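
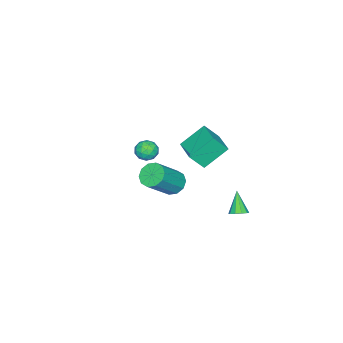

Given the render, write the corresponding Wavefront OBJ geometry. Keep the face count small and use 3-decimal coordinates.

v 0.153 3.875 -4.149
v 0.443 4.203 -3.816
v -0.553 3.345 -3.011
v 0.163 4.371 -3.911
v -0.12 4.349 -4.097
v -0.3 4.147 -4.303
v -0.306 3.84 -4.45
v -0.137 3.547 -4.482
v 0.143 3.379 -4.386
v 0.426 3.401 -4.2
v 0.606 3.603 -3.994
v 0.612 3.91 -3.848
v 0.073 -1.347 -1.65
v 0.73 -1.284 -1.405
v -0.11 -2.216 -0.935
v 0.547 -2.153 -0.69
v 0.071 -1.653 -0.552
v 0.184 -1.116 -0.993
v 0.436 -2.384 -1.347
v 0.549 -1.847 -1.788
v 0.955 -1.925 -1.218
v 0.729 -1.474 -0.726
v -0.109 -2.026 -1.614
v -0.335 -1.575 -1.122
v 0.418 -1.239 -1.59
v 0.202 -2.261 -0.75
v -0.078 -1.967 -0.669
v 0.309 -1.93 -0.525
v 0.096 -1.14 -1.348
v 0.483 -1.104 -1.204
v 0.095 -1.321 -0.703
v 0.137 -2.396 -1.136
v 0.524 -2.36 -0.992
v 0.311 -1.57 -1.815
v 0.698 -1.533 -1.671
v 0.525 -2.179 -1.637
v 0.936 -1.579 -1.336
v 0.829 -2.09 -0.916
v 0.763 -2.225 -1.302
v 0.83 -1.91 -1.561
v 0.803 -1.314 -1.047
v 0.696 -1.825 -0.627
v 0.416 -1.531 -0.546
v 0.482 -1.215 -0.805
v 0.935 -1.69 -0.937
v -0.076 -1.675 -1.713
v -0.183 -2.186 -1.293
v 0.138 -2.285 -1.535
v 0.204 -1.969 -1.794
v -0.209 -1.41 -1.424
v -0.316 -1.921 -1.004
v -0.21 -1.59 -0.779
v -0.143 -1.275 -1.038
v -0.315 -1.81 -1.403
v 2.736 1.378 -0.857
v 3.301 1.467 -1.387
v 4.729 1.051 0.067
v 4.164 0.962 0.597
v 3.219 1.896 -1.183
v 4.647 1.48 0.27
v 2.952 2.127 -0.855
v 4.38 1.712 0.599
v 2.603 2.072 -0.528
v 4.031 1.657 0.926
v 2.304 1.752 -0.326
v 3.732 1.336 1.128
v 2.171 1.289 -0.327
v 3.599 0.873 1.127
v 2.253 0.86 -0.53
v 3.681 0.444 0.923
v 2.52 0.628 -0.859
v 3.948 0.213 0.595
v 2.869 0.683 -1.186
v 4.297 0.268 0.268
v 3.168 1.004 -1.388
v 4.596 0.588 0.066
v 1.879 3.578 3.13
v 2.368 2.982 4.05
v 2.935 4.725 3.312
v 3.424 4.129 4.232
v 2.916 2.791 2.068
v 3.405 2.195 2.988
v 3.972 3.938 2.25
v 4.461 3.342 3.17
f 2 1 4
f 2 4 3
f 4 1 5
f 4 5 3
f 5 1 6
f 5 6 3
f 6 1 7
f 6 7 3
f 7 1 8
f 7 8 3
f 8 1 9
f 8 9 3
f 9 1 10
f 9 10 3
f 10 1 11
f 10 11 3
f 11 1 12
f 11 12 3
f 12 1 2
f 12 2 3
f 13 50 29
f 50 24 53
f 29 53 18
f 50 53 29
f 13 29 25
f 29 18 30
f 25 30 14
f 29 30 25
f 13 25 34
f 25 14 35
f 34 35 20
f 25 35 34
f 13 34 46
f 34 20 49
f 46 49 23
f 34 49 46
f 13 46 50
f 46 23 54
f 50 54 24
f 46 54 50
f 14 30 41
f 30 18 44
f 41 44 22
f 30 44 41
f 18 53 31
f 53 24 52
f 31 52 17
f 53 52 31
f 24 54 51
f 54 23 47
f 51 47 15
f 54 47 51
f 23 49 48
f 49 20 36
f 48 36 19
f 49 36 48
f 20 35 40
f 35 14 37
f 40 37 21
f 35 37 40
f 16 42 28
f 42 22 43
f 28 43 17
f 42 43 28
f 16 28 26
f 28 17 27
f 26 27 15
f 28 27 26
f 16 26 33
f 26 15 32
f 33 32 19
f 26 32 33
f 16 33 38
f 33 19 39
f 38 39 21
f 33 39 38
f 16 38 42
f 38 21 45
f 42 45 22
f 38 45 42
f 17 43 31
f 43 22 44
f 31 44 18
f 43 44 31
f 15 27 51
f 27 17 52
f 51 52 24
f 27 52 51
f 19 32 48
f 32 15 47
f 48 47 23
f 32 47 48
f 21 39 40
f 39 19 36
f 40 36 20
f 39 36 40
f 22 45 41
f 45 21 37
f 41 37 14
f 45 37 41
f 56 55 59
f 56 59 57
f 57 59 60
f 57 60 58
f 59 55 61
f 59 61 60
f 60 61 62
f 60 62 58
f 61 55 63
f 61 63 62
f 62 63 64
f 62 64 58
f 63 55 65
f 63 65 64
f 64 65 66
f 64 66 58
f 65 55 67
f 65 67 66
f 66 67 68
f 66 68 58
f 67 55 69
f 67 69 68
f 68 69 70
f 68 70 58
f 69 55 71
f 69 71 70
f 70 71 72
f 70 72 58
f 71 55 73
f 71 73 72
f 72 73 74
f 72 74 58
f 73 55 75
f 73 75 74
f 74 75 76
f 74 76 58
f 75 55 56
f 75 56 76
f 76 56 57
f 76 57 58
f 78 80 77
f 81 78 77
f 77 80 79
f 79 81 77
f 78 84 80
f 82 78 81
f 82 84 78
f 80 84 79
f 83 81 79
f 79 84 83
f 83 82 81
f 84 82 83



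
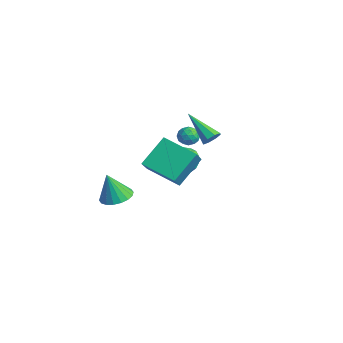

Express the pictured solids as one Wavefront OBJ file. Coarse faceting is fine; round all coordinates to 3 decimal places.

v -2.936 2.259 1.424
v -2.59 2.095 0.858
v -3.49 1.305 1.362
v -3.144 1.141 0.796
v -2.823 1.16 1.399
v -2.48 1.75 1.437
v -3.6 1.65 0.783
v -3.257 2.24 0.821
v -3 1.719 0.461
v -2.521 1.416 0.842
v -3.559 1.984 1.378
v -3.08 1.681 1.759
v -2.714 2.261 1.146
v -3.366 1.139 1.074
v -3.177 1.15 1.428
v -2.974 1.054 1.095
v -2.65 2.058 1.487
v -2.447 1.962 1.154
v -2.584 1.412 1.472
v -3.633 1.438 1.066
v -3.43 1.342 0.733
v -3.106 2.346 1.125
v -2.903 2.25 0.792
v -3.496 1.988 0.748
v -2.752 1.944 0.58
v -3.078 1.382 0.544
v -3.346 1.682 0.537
v -3.144 2.029 0.559
v -2.47 1.765 0.804
v -2.796 1.204 0.768
v -2.607 1.215 1.122
v -2.406 1.562 1.145
v -2.711 1.544 0.571
v -3.284 2.196 1.452
v -3.61 1.635 1.416
v -3.674 1.838 1.075
v -3.473 2.185 1.098
v -3.002 2.018 1.676
v -3.328 1.456 1.64
v -2.936 1.371 1.661
v -2.734 1.718 1.683
v -3.369 1.856 1.649
v -2.92 -2.734 -2.568
v -2.226 -2.073 -2.319
v -3.08 -3.226 -0.812
v -2.599 -1.84 -2.288
v -3.036 -1.785 -2.313
v -3.449 -1.917 -2.388
v -3.758 -2.212 -2.498
v -3.9 -2.61 -2.623
v -3.848 -3.032 -2.736
v -3.613 -3.396 -2.816
v -3.24 -3.628 -2.847
v -2.803 -3.684 -2.823
v -2.39 -3.551 -2.748
v -2.081 -3.257 -2.637
v -1.939 -2.859 -2.513
v -1.991 -2.436 -2.399
v -2.633 1.483 -0.603
v -2.336 1.155 -1.34
v -1.95 -0.351 -0.514
v -2.247 -0.023 0.223
v -1.983 1.349 -1.15
v -1.597 -0.156 -0.325
v -1.805 1.58 -0.814
v -1.419 0.074 0.012
v -1.848 1.784 -0.421
v -1.462 0.279 0.405
v -2.102 1.908 -0.077
v -1.716 0.402 0.749
v -2.498 1.918 0.127
v -2.112 0.412 0.952
v -2.93 1.811 0.134
v -2.544 0.305 0.96
v -3.283 1.616 -0.055
v -2.897 0.111 0.77
v -3.461 1.386 -0.392
v -3.075 -0.12 0.434
v -3.418 1.181 -0.785
v -3.032 -0.324 0.041
v -3.164 1.058 -1.129
v -2.778 -0.448 -0.303
v -2.768 1.048 -1.332
v -2.382 -0.458 -0.507
v -0.633 1.956 2.058
v -0.255 1.521 2.314
v -2.267 1.304 3.362
v -0.237 1.942 2.547
v -0.45 2.371 2.495
v -0.77 2.557 2.186
v -1.01 2.39 1.802
v -1.029 1.969 1.568
v -0.816 1.54 1.621
v -0.495 1.354 1.93
v 2.352 -3.215 2.608
v 1.94 -1.784 3.986
v 3.9 -2.09 1.902
v 3.488 -0.658 3.281
v 3.472 -4.022 3.779
v 3.06 -2.59 5.158
v 5.02 -2.896 3.074
v 4.608 -1.465 4.452
f 1 38 17
f 38 12 41
f 17 41 6
f 38 41 17
f 1 17 13
f 17 6 18
f 13 18 2
f 17 18 13
f 1 13 22
f 13 2 23
f 22 23 8
f 13 23 22
f 1 22 34
f 22 8 37
f 34 37 11
f 22 37 34
f 1 34 38
f 34 11 42
f 38 42 12
f 34 42 38
f 2 18 29
f 18 6 32
f 29 32 10
f 18 32 29
f 6 41 19
f 41 12 40
f 19 40 5
f 41 40 19
f 12 42 39
f 42 11 35
f 39 35 3
f 42 35 39
f 11 37 36
f 37 8 24
f 36 24 7
f 37 24 36
f 8 23 28
f 23 2 25
f 28 25 9
f 23 25 28
f 4 30 16
f 30 10 31
f 16 31 5
f 30 31 16
f 4 16 14
f 16 5 15
f 14 15 3
f 16 15 14
f 4 14 21
f 14 3 20
f 21 20 7
f 14 20 21
f 4 21 26
f 21 7 27
f 26 27 9
f 21 27 26
f 4 26 30
f 26 9 33
f 30 33 10
f 26 33 30
f 5 31 19
f 31 10 32
f 19 32 6
f 31 32 19
f 3 15 39
f 15 5 40
f 39 40 12
f 15 40 39
f 7 20 36
f 20 3 35
f 36 35 11
f 20 35 36
f 9 27 28
f 27 7 24
f 28 24 8
f 27 24 28
f 10 33 29
f 33 9 25
f 29 25 2
f 33 25 29
f 44 43 46
f 44 46 45
f 46 43 47
f 46 47 45
f 47 43 48
f 47 48 45
f 48 43 49
f 48 49 45
f 49 43 50
f 49 50 45
f 50 43 51
f 50 51 45
f 51 43 52
f 51 52 45
f 52 43 53
f 52 53 45
f 53 43 54
f 53 54 45
f 54 43 55
f 54 55 45
f 55 43 56
f 55 56 45
f 56 43 57
f 56 57 45
f 57 43 58
f 57 58 45
f 58 43 44
f 58 44 45
f 60 59 63
f 60 63 61
f 61 63 64
f 61 64 62
f 63 59 65
f 63 65 64
f 64 65 66
f 64 66 62
f 65 59 67
f 65 67 66
f 66 67 68
f 66 68 62
f 67 59 69
f 67 69 68
f 68 69 70
f 68 70 62
f 69 59 71
f 69 71 70
f 70 71 72
f 70 72 62
f 71 59 73
f 71 73 72
f 72 73 74
f 72 74 62
f 73 59 75
f 73 75 74
f 74 75 76
f 74 76 62
f 75 59 77
f 75 77 76
f 76 77 78
f 76 78 62
f 77 59 79
f 77 79 78
f 78 79 80
f 78 80 62
f 79 59 81
f 79 81 80
f 80 81 82
f 80 82 62
f 81 59 83
f 81 83 82
f 82 83 84
f 82 84 62
f 83 59 60
f 83 60 84
f 84 60 61
f 84 61 62
f 86 85 88
f 86 88 87
f 88 85 89
f 88 89 87
f 89 85 90
f 89 90 87
f 90 85 91
f 90 91 87
f 91 85 92
f 91 92 87
f 92 85 93
f 92 93 87
f 93 85 94
f 93 94 87
f 94 85 86
f 94 86 87
f 96 98 95
f 99 96 95
f 95 98 97
f 97 99 95
f 96 102 98
f 100 96 99
f 100 102 96
f 98 102 97
f 101 99 97
f 97 102 101
f 101 100 99
f 102 100 101



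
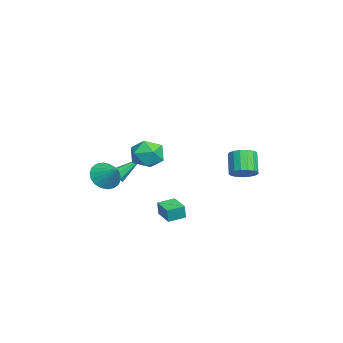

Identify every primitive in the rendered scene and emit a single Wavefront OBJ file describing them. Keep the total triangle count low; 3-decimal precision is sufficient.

v -1.475 -3.552 0.26
v -1.276 -3.86 0.696
v -1.925 -2.088 1.5
v -0.968 -3.61 0.513
v -0.957 -3.327 0.182
v -1.25 -3.175 -0.103
v -1.675 -3.244 -0.176
v -1.983 -3.493 0.007
v -1.993 -3.777 0.338
v -1.7 -3.929 0.624
v 1.814 -1.018 3.268
v 2.87 -0.836 3.232
v 2.11 -2.604 3.908
v 3.166 -2.422 3.872
v 2.554 -1.89 4.574
v 2.371 -0.91 4.178
v 2.609 -2.53 2.962
v 2.426 -1.55 2.566
v 3.361 -1.77 3.042
v 3.328 -1.375 4.039
v 1.652 -2.065 3.101
v 1.619 -1.67 4.098
v -1.453 3.658 0.469
v -0.84 3.878 1
v -1.835 3.843 2.162
v -2.447 3.622 1.631
v -0.994 4.23 0.879
v -1.989 4.194 2.041
v -1.253 4.45 0.664
v -2.247 4.415 1.826
v -1.558 4.489 0.404
v -2.552 4.453 1.567
v -1.838 4.337 0.16
v -2.833 4.302 1.322
v -2.031 4.03 -0.014
v -3.025 3.994 1.148
v -2.091 3.637 -0.077
v -3.085 3.602 1.085
v -2.004 3.249 -0.016
v -2.999 3.214 1.147
v -1.792 2.955 0.157
v -2.786 2.92 1.32
v -1.502 2.822 0.402
v -2.496 2.786 1.564
v -1.2 2.88 0.661
v -2.195 2.845 1.823
v -0.957 3.116 0.877
v -1.951 3.081 2.039
v -0.827 3.477 0.999
v -1.821 3.441 2.161
v 2.5 -3.991 1.922
v 2.807 -3.5 1.144
v 3.38 -3.249 2.738
v 2.476 -3.261 1.284
v 2.149 -3.167 1.551
v 1.892 -3.236 1.891
v 1.756 -3.455 2.237
v 1.767 -3.78 2.521
v 1.923 -4.146 2.686
v 2.194 -4.482 2.701
v 2.525 -4.721 2.561
v 2.852 -4.815 2.294
v 3.109 -4.746 1.954
v 3.245 -4.528 1.608
v 3.234 -4.203 1.324
v 3.078 -3.836 1.159
v 1.997 -1.125 -1.17
v 2.128 -1.189 -0.281
v 1.545 -0.176 -1.035
v 1.676 -0.239 -0.147
v 3.104 -0.581 -1.293
v 3.235 -0.644 -0.405
v 2.652 0.369 -1.159
v 2.783 0.305 -0.27
f 2 1 4
f 2 4 3
f 4 1 5
f 4 5 3
f 5 1 6
f 5 6 3
f 6 1 7
f 6 7 3
f 7 1 8
f 7 8 3
f 8 1 9
f 8 9 3
f 9 1 10
f 9 10 3
f 10 1 2
f 10 2 3
f 11 22 16
f 11 16 12
f 11 12 18
f 11 18 21
f 11 21 22
f 12 16 20
f 16 22 15
f 22 21 13
f 21 18 17
f 18 12 19
f 14 20 15
f 14 15 13
f 14 13 17
f 14 17 19
f 14 19 20
f 15 20 16
f 13 15 22
f 17 13 21
f 19 17 18
f 20 19 12
f 24 23 27
f 24 27 25
f 25 27 28
f 25 28 26
f 27 23 29
f 27 29 28
f 28 29 30
f 28 30 26
f 29 23 31
f 29 31 30
f 30 31 32
f 30 32 26
f 31 23 33
f 31 33 32
f 32 33 34
f 32 34 26
f 33 23 35
f 33 35 34
f 34 35 36
f 34 36 26
f 35 23 37
f 35 37 36
f 36 37 38
f 36 38 26
f 37 23 39
f 37 39 38
f 38 39 40
f 38 40 26
f 39 23 41
f 39 41 40
f 40 41 42
f 40 42 26
f 41 23 43
f 41 43 42
f 42 43 44
f 42 44 26
f 43 23 45
f 43 45 44
f 44 45 46
f 44 46 26
f 45 23 47
f 45 47 46
f 46 47 48
f 46 48 26
f 47 23 49
f 47 49 48
f 48 49 50
f 48 50 26
f 49 23 24
f 49 24 50
f 50 24 25
f 50 25 26
f 52 51 54
f 52 54 53
f 54 51 55
f 54 55 53
f 55 51 56
f 55 56 53
f 56 51 57
f 56 57 53
f 57 51 58
f 57 58 53
f 58 51 59
f 58 59 53
f 59 51 60
f 59 60 53
f 60 51 61
f 60 61 53
f 61 51 62
f 61 62 53
f 62 51 63
f 62 63 53
f 63 51 64
f 63 64 53
f 64 51 65
f 64 65 53
f 65 51 66
f 65 66 53
f 66 51 52
f 66 52 53
f 68 70 67
f 71 68 67
f 67 70 69
f 69 71 67
f 68 74 70
f 72 68 71
f 72 74 68
f 70 74 69
f 73 71 69
f 69 74 73
f 73 72 71
f 74 72 73



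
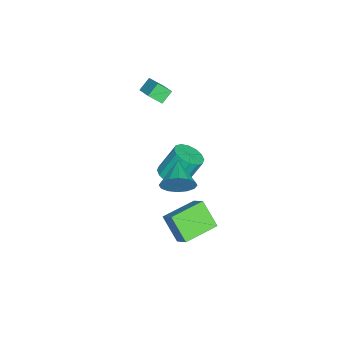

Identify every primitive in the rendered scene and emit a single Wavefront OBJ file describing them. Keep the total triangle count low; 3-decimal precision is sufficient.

v -4.439 0.089 3.53
v -4.248 -0.7 4.227
v -3.336 0.918 4.166
v -3.145 0.129 4.863
v -3.775 -0.309 2.897
v -3.584 -1.098 3.594
v -2.672 0.52 3.533
v -2.481 -0.269 4.23
v 3.178 3.025 2.103
v 3.613 2.624 2.983
v 1.562 2.575 2.697
v 3.51 3.15 3.102
v 3.319 3.642 2.954
v 3.09 3.969 2.577
v 2.884 4.043 2.074
v 2.757 3.844 1.578
v 2.744 3.426 1.223
v 2.846 2.9 1.104
v 3.038 2.408 1.253
v 3.267 2.081 1.629
v 3.473 2.007 2.133
v 3.599 2.206 2.628
v -0.092 3.07 -4.279
v 0.436 3.518 -4.538
v -0.248 3.77 -3.381
v 0.202 3.629 -4.665
v -0.078 3.654 -4.733
v -0.359 3.59 -4.732
v -0.6 3.447 -4.662
v -0.764 3.247 -4.534
v -0.825 3.019 -4.367
v -0.775 2.8 -4.187
v -0.621 2.621 -4.021
v -0.386 2.51 -3.894
v -0.107 2.485 -3.826
v 0.175 2.549 -3.826
v 0.416 2.692 -3.896
v 0.58 2.892 -4.024
v 0.641 3.12 -4.191
v 0.591 3.34 -4.372
v 3.026 2.929 -3.409
v 2.346 1.902 -2.016
v 1.362 4.321 -3.196
v 0.682 3.294 -1.802
v 3.718 3.626 -2.558
v 3.038 2.599 -1.164
v 2.054 5.018 -2.344
v 1.374 3.991 -0.951
v -0.224 1.758 -0.664
v 0.676 1.579 -0.321
v 0.185 2.463 1.428
v -0.716 2.642 1.084
v 0.708 2.034 -0.542
v 0.217 2.919 1.206
v 0.49 2.416 -0.796
v -0.001 3.3 0.952
v 0.081 2.621 -1.015
v -0.411 3.505 0.734
v -0.41 2.594 -1.14
v -0.902 3.479 0.609
v -0.851 2.344 -1.137
v -1.343 3.228 0.611
v -1.125 1.937 -1.008
v -1.616 2.821 0.741
v -1.157 1.481 -0.786
v -1.648 2.366 0.962
v -0.939 1.1 -0.532
v -1.43 1.984 1.216
v -0.529 0.895 -0.314
v -1.021 1.779 1.435
v -0.038 0.921 -0.189
v -0.53 1.806 1.56
v 0.403 1.172 -0.191
v -0.089 2.056 1.557
f 2 4 1
f 5 2 1
f 1 4 3
f 3 5 1
f 2 8 4
f 6 2 5
f 6 8 2
f 4 8 3
f 7 5 3
f 3 8 7
f 7 6 5
f 8 6 7
f 10 9 12
f 10 12 11
f 12 9 13
f 12 13 11
f 13 9 14
f 13 14 11
f 14 9 15
f 14 15 11
f 15 9 16
f 15 16 11
f 16 9 17
f 16 17 11
f 17 9 18
f 17 18 11
f 18 9 19
f 18 19 11
f 19 9 20
f 19 20 11
f 20 9 21
f 20 21 11
f 21 9 22
f 21 22 11
f 22 9 10
f 22 10 11
f 24 23 26
f 24 26 25
f 26 23 27
f 26 27 25
f 27 23 28
f 27 28 25
f 28 23 29
f 28 29 25
f 29 23 30
f 29 30 25
f 30 23 31
f 30 31 25
f 31 23 32
f 31 32 25
f 32 23 33
f 32 33 25
f 33 23 34
f 33 34 25
f 34 23 35
f 34 35 25
f 35 23 36
f 35 36 25
f 36 23 37
f 36 37 25
f 37 23 38
f 37 38 25
f 38 23 39
f 38 39 25
f 39 23 40
f 39 40 25
f 40 23 24
f 40 24 25
f 42 44 41
f 45 42 41
f 41 44 43
f 43 45 41
f 42 48 44
f 46 42 45
f 46 48 42
f 44 48 43
f 47 45 43
f 43 48 47
f 47 46 45
f 48 46 47
f 50 49 53
f 50 53 51
f 51 53 54
f 51 54 52
f 53 49 55
f 53 55 54
f 54 55 56
f 54 56 52
f 55 49 57
f 55 57 56
f 56 57 58
f 56 58 52
f 57 49 59
f 57 59 58
f 58 59 60
f 58 60 52
f 59 49 61
f 59 61 60
f 60 61 62
f 60 62 52
f 61 49 63
f 61 63 62
f 62 63 64
f 62 64 52
f 63 49 65
f 63 65 64
f 64 65 66
f 64 66 52
f 65 49 67
f 65 67 66
f 66 67 68
f 66 68 52
f 67 49 69
f 67 69 68
f 68 69 70
f 68 70 52
f 69 49 71
f 69 71 70
f 70 71 72
f 70 72 52
f 71 49 73
f 71 73 72
f 72 73 74
f 72 74 52
f 73 49 50
f 73 50 74
f 74 50 51
f 74 51 52



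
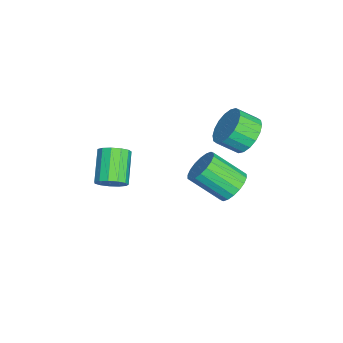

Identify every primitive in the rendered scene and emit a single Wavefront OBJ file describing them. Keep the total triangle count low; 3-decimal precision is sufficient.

v 1.034 -2.415 0.284
v 1.459 -2.043 0.892
v -0.108 -2.033 1.984
v -0.534 -2.405 1.376
v 1.279 -1.701 0.63
v -0.289 -1.691 1.721
v 1.02 -1.585 0.257
v -0.547 -1.576 1.349
v 0.766 -1.733 -0.106
v -0.801 -1.723 0.985
v 0.597 -2.098 -0.346
v -0.971 -2.088 0.745
v 0.567 -2.563 -0.386
v -1.001 -2.553 0.706
v 0.684 -2.981 -0.212
v -0.883 -2.971 0.879
v 0.913 -3.219 0.119
v -0.654 -3.209 1.21
v 1.18 -3.202 0.502
v -0.387 -3.193 1.593
v 1.401 -2.936 0.817
v -0.167 -2.926 1.908
v 1.505 -2.503 0.962
v -0.063 -2.494 2.053
v 3.389 3.485 2.767
v 4.098 3.789 3.287
v 3.84 2.259 4.533
v 3.131 1.955 4.013
v 3.772 3.981 3.455
v 3.514 2.451 4.701
v 3.37 4.074 3.486
v 3.112 2.544 4.732
v 2.972 4.051 3.376
v 2.714 2.521 4.622
v 2.656 3.916 3.144
v 2.398 2.386 4.39
v 2.486 3.695 2.838
v 2.228 2.165 4.084
v 2.494 3.433 2.518
v 2.237 1.903 3.764
v 2.68 3.181 2.247
v 2.422 1.651 3.493
v 3.006 2.989 2.079
v 2.748 1.459 3.325
v 3.408 2.896 2.048
v 3.15 1.366 3.294
v 3.806 2.919 2.158
v 3.548 1.389 3.404
v 4.122 3.054 2.39
v 3.864 1.524 3.636
v 4.292 3.275 2.696
v 4.034 1.745 3.942
v 4.283 3.537 3.016
v 4.026 2.007 4.262
v -0.259 4.004 3.238
v 0.827 4.142 3.345
v 0.885 3.114 4.088
v -0.201 2.976 3.982
v 0.648 4.402 3.718
v 0.705 3.374 4.462
v 0.288 4.583 3.997
v 0.345 3.555 4.74
v -0.18 4.65 4.125
v -0.122 3.622 4.869
v -0.663 4.589 4.078
v -0.606 3.561 4.821
v -1.066 4.412 3.864
v -1.009 3.384 4.608
v -1.31 4.154 3.526
v -1.252 3.126 4.27
v -1.345 3.866 3.132
v -1.287 2.838 3.875
v -1.165 3.606 2.758
v -1.108 2.578 3.502
v -0.805 3.425 2.48
v -0.748 2.397 3.223
v -0.338 3.358 2.351
v -0.28 2.33 3.095
v 0.146 3.419 2.399
v 0.203 2.391 3.142
v 0.549 3.596 2.612
v 0.606 2.568 3.356
v 0.792 3.854 2.95
v 0.85 2.826 3.694
f 2 1 5
f 2 5 3
f 3 5 6
f 3 6 4
f 5 1 7
f 5 7 6
f 6 7 8
f 6 8 4
f 7 1 9
f 7 9 8
f 8 9 10
f 8 10 4
f 9 1 11
f 9 11 10
f 10 11 12
f 10 12 4
f 11 1 13
f 11 13 12
f 12 13 14
f 12 14 4
f 13 1 15
f 13 15 14
f 14 15 16
f 14 16 4
f 15 1 17
f 15 17 16
f 16 17 18
f 16 18 4
f 17 1 19
f 17 19 18
f 18 19 20
f 18 20 4
f 19 1 21
f 19 21 20
f 20 21 22
f 20 22 4
f 21 1 23
f 21 23 22
f 22 23 24
f 22 24 4
f 23 1 2
f 23 2 24
f 24 2 3
f 24 3 4
f 26 25 29
f 26 29 27
f 27 29 30
f 27 30 28
f 29 25 31
f 29 31 30
f 30 31 32
f 30 32 28
f 31 25 33
f 31 33 32
f 32 33 34
f 32 34 28
f 33 25 35
f 33 35 34
f 34 35 36
f 34 36 28
f 35 25 37
f 35 37 36
f 36 37 38
f 36 38 28
f 37 25 39
f 37 39 38
f 38 39 40
f 38 40 28
f 39 25 41
f 39 41 40
f 40 41 42
f 40 42 28
f 41 25 43
f 41 43 42
f 42 43 44
f 42 44 28
f 43 25 45
f 43 45 44
f 44 45 46
f 44 46 28
f 45 25 47
f 45 47 46
f 46 47 48
f 46 48 28
f 47 25 49
f 47 49 48
f 48 49 50
f 48 50 28
f 49 25 51
f 49 51 50
f 50 51 52
f 50 52 28
f 51 25 53
f 51 53 52
f 52 53 54
f 52 54 28
f 53 25 26
f 53 26 54
f 54 26 27
f 54 27 28
f 56 55 59
f 56 59 57
f 57 59 60
f 57 60 58
f 59 55 61
f 59 61 60
f 60 61 62
f 60 62 58
f 61 55 63
f 61 63 62
f 62 63 64
f 62 64 58
f 63 55 65
f 63 65 64
f 64 65 66
f 64 66 58
f 65 55 67
f 65 67 66
f 66 67 68
f 66 68 58
f 67 55 69
f 67 69 68
f 68 69 70
f 68 70 58
f 69 55 71
f 69 71 70
f 70 71 72
f 70 72 58
f 71 55 73
f 71 73 72
f 72 73 74
f 72 74 58
f 73 55 75
f 73 75 74
f 74 75 76
f 74 76 58
f 75 55 77
f 75 77 76
f 76 77 78
f 76 78 58
f 77 55 79
f 77 79 78
f 78 79 80
f 78 80 58
f 79 55 81
f 79 81 80
f 80 81 82
f 80 82 58
f 81 55 83
f 81 83 82
f 82 83 84
f 82 84 58
f 83 55 56
f 83 56 84
f 84 56 57
f 84 57 58



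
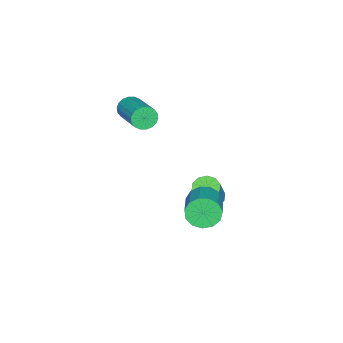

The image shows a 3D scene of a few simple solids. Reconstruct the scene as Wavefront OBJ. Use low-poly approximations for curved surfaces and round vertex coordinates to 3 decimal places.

v -3.494 -1.146 -3.199
v -2.944 -0.913 -3.523
v -2.215 -0.8 -2.205
v -2.766 -1.034 -1.881
v -3.183 -0.583 -3.419
v -2.454 -0.471 -2.101
v -3.541 -0.469 -3.231
v -2.812 -0.356 -1.913
v -3.881 -0.613 -3.031
v -3.152 -0.5 -1.713
v -4.073 -0.961 -2.895
v -3.345 -0.848 -1.577
v -4.045 -1.38 -2.875
v -3.316 -1.267 -1.557
v -3.806 -1.709 -2.979
v -3.077 -1.597 -1.661
v -3.448 -1.824 -3.167
v -2.719 -1.711 -1.849
v -3.108 -1.68 -3.367
v -2.379 -1.567 -2.049
v -2.915 -1.332 -3.503
v -2.187 -1.219 -2.185
v -2.296 -4.727 2.697
v -1.951 -4.753 2.159
v -0.678 -3.258 2.905
v -1.024 -3.233 3.443
v -2.147 -4.556 2.099
v -0.875 -3.061 2.845
v -2.373 -4.392 2.157
v -1.101 -2.898 2.903
v -2.584 -4.295 2.323
v -1.311 -2.801 3.068
v -2.738 -4.284 2.562
v -1.465 -2.789 3.308
v -2.804 -4.36 2.828
v -1.531 -2.866 3.574
v -2.77 -4.509 3.069
v -1.497 -3.015 3.814
v -2.642 -4.702 3.235
v -1.369 -3.207 3.981
v -2.445 -4.899 3.295
v -1.173 -3.404 4.041
v -2.219 -5.062 3.237
v -0.947 -3.568 3.983
v -2.009 -5.159 3.072
v -0.736 -3.665 3.817
v -1.855 -5.171 2.832
v -0.582 -3.676 3.578
v -1.789 -5.094 2.566
v -0.516 -3.6 3.312
v -1.823 -4.945 2.326
v -0.55 -3.451 3.071
v -0.827 -0.082 -0.969
v -0.371 -0.385 -1.606
v 1.182 0.399 -0.868
v 0.727 0.702 -0.231
v -0.522 0.042 -1.742
v 1.031 0.826 -1.004
v -0.77 0.431 -1.632
v 0.783 1.214 -0.894
v -1.036 0.656 -1.312
v 0.518 1.44 -0.574
v -1.235 0.647 -0.883
v 0.318 1.431 -0.145
v -1.305 0.407 -0.481
v 0.248 1.19 0.257
v -1.223 0.011 -0.234
v 0.33 0.795 0.504
v -1.015 -0.414 -0.221
v 0.538 0.37 0.518
v -0.747 -0.733 -0.445
v 0.806 0.05 0.294
v -0.505 -0.846 -0.835
v 1.049 -0.062 -0.097
v -0.364 -0.716 -1.268
v 1.189 0.067 -0.53
f 2 1 5
f 2 5 3
f 3 5 6
f 3 6 4
f 5 1 7
f 5 7 6
f 6 7 8
f 6 8 4
f 7 1 9
f 7 9 8
f 8 9 10
f 8 10 4
f 9 1 11
f 9 11 10
f 10 11 12
f 10 12 4
f 11 1 13
f 11 13 12
f 12 13 14
f 12 14 4
f 13 1 15
f 13 15 14
f 14 15 16
f 14 16 4
f 15 1 17
f 15 17 16
f 16 17 18
f 16 18 4
f 17 1 19
f 17 19 18
f 18 19 20
f 18 20 4
f 19 1 21
f 19 21 20
f 20 21 22
f 20 22 4
f 21 1 2
f 21 2 22
f 22 2 3
f 22 3 4
f 24 23 27
f 24 27 25
f 25 27 28
f 25 28 26
f 27 23 29
f 27 29 28
f 28 29 30
f 28 30 26
f 29 23 31
f 29 31 30
f 30 31 32
f 30 32 26
f 31 23 33
f 31 33 32
f 32 33 34
f 32 34 26
f 33 23 35
f 33 35 34
f 34 35 36
f 34 36 26
f 35 23 37
f 35 37 36
f 36 37 38
f 36 38 26
f 37 23 39
f 37 39 38
f 38 39 40
f 38 40 26
f 39 23 41
f 39 41 40
f 40 41 42
f 40 42 26
f 41 23 43
f 41 43 42
f 42 43 44
f 42 44 26
f 43 23 45
f 43 45 44
f 44 45 46
f 44 46 26
f 45 23 47
f 45 47 46
f 46 47 48
f 46 48 26
f 47 23 49
f 47 49 48
f 48 49 50
f 48 50 26
f 49 23 51
f 49 51 50
f 50 51 52
f 50 52 26
f 51 23 24
f 51 24 52
f 52 24 25
f 52 25 26
f 54 53 57
f 54 57 55
f 55 57 58
f 55 58 56
f 57 53 59
f 57 59 58
f 58 59 60
f 58 60 56
f 59 53 61
f 59 61 60
f 60 61 62
f 60 62 56
f 61 53 63
f 61 63 62
f 62 63 64
f 62 64 56
f 63 53 65
f 63 65 64
f 64 65 66
f 64 66 56
f 65 53 67
f 65 67 66
f 66 67 68
f 66 68 56
f 67 53 69
f 67 69 68
f 68 69 70
f 68 70 56
f 69 53 71
f 69 71 70
f 70 71 72
f 70 72 56
f 71 53 73
f 71 73 72
f 72 73 74
f 72 74 56
f 73 53 75
f 73 75 74
f 74 75 76
f 74 76 56
f 75 53 54
f 75 54 76
f 76 54 55
f 76 55 56



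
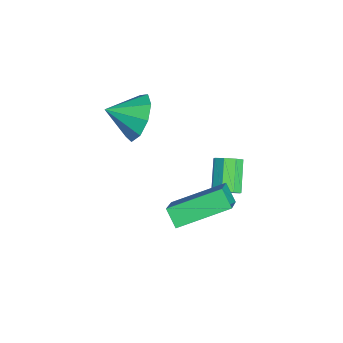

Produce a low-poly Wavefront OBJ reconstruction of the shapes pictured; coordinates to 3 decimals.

v 0.436 0.349 -1.873
v 0.751 0.167 -1.461
v -0.301 0.309 -0.595
v -0.616 0.491 -1.007
v 0.77 0.585 -1.506
v -0.282 0.727 -0.64
v 0.594 0.865 -1.766
v -0.458 1.007 -0.9
v 0.325 0.843 -2.089
v -0.727 0.984 -1.223
v 0.121 0.531 -2.285
v -0.931 0.673 -1.419
v 0.102 0.113 -2.24
v -0.95 0.255 -1.374
v 0.278 -0.167 -1.98
v -0.774 -0.025 -1.114
v 0.547 -0.144 -1.657
v -0.505 -0.003 -0.791
v -1.68 -2.664 0.547
v -0.905 -2.333 1.157
v -1.64 -3.836 1.133
v -1.532 -2.2 1.466
v -2.228 -2.285 1.346
v -2.668 -2.547 0.852
v -2.646 -2.864 0.215
v -2.172 -3.088 -0.266
v -1.468 -3.113 -0.366
v -0.863 -2.929 -0.039
v -0.641 -2.621 0.562
v 2.046 -1.347 -1.685
v 1.513 -1.646 -1.124
v 1.786 0.558 -0.917
v 1.252 0.258 -0.356
v 3.188 -1.578 -0.724
v 2.654 -1.878 -0.163
v 2.927 0.326 0.044
v 2.394 0.027 0.605
f 2 1 5
f 2 5 3
f 3 5 6
f 3 6 4
f 5 1 7
f 5 7 6
f 6 7 8
f 6 8 4
f 7 1 9
f 7 9 8
f 8 9 10
f 8 10 4
f 9 1 11
f 9 11 10
f 10 11 12
f 10 12 4
f 11 1 13
f 11 13 12
f 12 13 14
f 12 14 4
f 13 1 15
f 13 15 14
f 14 15 16
f 14 16 4
f 15 1 17
f 15 17 16
f 16 17 18
f 16 18 4
f 17 1 2
f 17 2 18
f 18 2 3
f 18 3 4
f 20 19 22
f 20 22 21
f 22 19 23
f 22 23 21
f 23 19 24
f 23 24 21
f 24 19 25
f 24 25 21
f 25 19 26
f 25 26 21
f 26 19 27
f 26 27 21
f 27 19 28
f 27 28 21
f 28 19 29
f 28 29 21
f 29 19 20
f 29 20 21
f 31 33 30
f 34 31 30
f 30 33 32
f 32 34 30
f 31 37 33
f 35 31 34
f 35 37 31
f 33 37 32
f 36 34 32
f 32 37 36
f 36 35 34
f 37 35 36



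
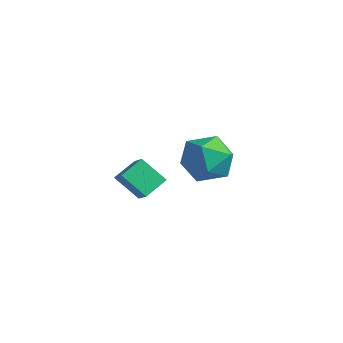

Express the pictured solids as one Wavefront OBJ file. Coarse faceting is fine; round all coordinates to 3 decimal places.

v -0.905 -3.479 2.51
v -0.947 -2.533 2.963
v -1.595 -3.261 1.991
v -1.636 -2.315 2.444
v -0.104 -3.025 1.636
v -0.145 -2.079 2.089
v -0.793 -2.807 1.117
v -0.835 -1.861 1.57
v -2.959 2.185 0.991
v -1.853 2.573 0.884
v -2.327 0.387 1.016
v -1.221 0.775 0.909
v -1.817 0.965 1.906
v -2.208 2.076 1.891
v -1.972 0.884 0.009
v -2.363 1.995 -0.006
v -1.243 1.769 0.277
v -1.147 1.819 1.45
v -3.033 1.141 0.45
v -2.937 1.191 1.623
f 2 4 1
f 5 2 1
f 1 4 3
f 3 5 1
f 2 8 4
f 6 2 5
f 6 8 2
f 4 8 3
f 7 5 3
f 3 8 7
f 7 6 5
f 8 6 7
f 9 20 14
f 9 14 10
f 9 10 16
f 9 16 19
f 9 19 20
f 10 14 18
f 14 20 13
f 20 19 11
f 19 16 15
f 16 10 17
f 12 18 13
f 12 13 11
f 12 11 15
f 12 15 17
f 12 17 18
f 13 18 14
f 11 13 20
f 15 11 19
f 17 15 16
f 18 17 10



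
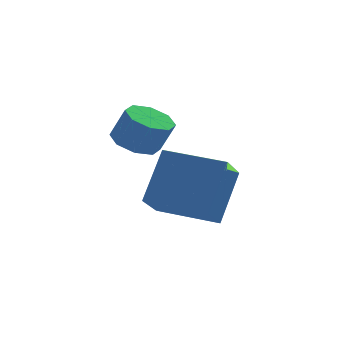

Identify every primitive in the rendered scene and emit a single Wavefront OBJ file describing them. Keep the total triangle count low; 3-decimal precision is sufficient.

v 1.176 -4.262 -2.754
v 1.882 -3.245 -1.07
v 1.714 -2.973 -3.758
v 2.419 -1.956 -2.074
v 3.041 -5.204 -2.966
v 3.746 -4.187 -1.282
v 3.578 -3.915 -3.97
v 4.284 -2.898 -2.286
v 1.243 -0.901 -1.612
v 1.869 -0.316 -1.763
v 2.343 -0.533 -0.638
v 1.717 -1.119 -0.488
v 1.329 -0.045 -1.483
v 1.803 -0.263 -0.358
v 0.738 -0.276 -1.279
v 1.213 -0.494 -0.154
v 0.444 -0.873 -1.27
v 0.918 -1.091 -0.145
v 0.617 -1.487 -1.462
v 1.091 -1.704 -0.337
v 1.157 -1.757 -1.742
v 1.631 -1.975 -0.617
v 1.747 -1.526 -1.946
v 2.222 -1.744 -0.821
v 2.042 -0.929 -1.955
v 2.516 -1.147 -0.83
f 2 4 1
f 5 2 1
f 1 4 3
f 3 5 1
f 2 8 4
f 6 2 5
f 6 8 2
f 4 8 3
f 7 5 3
f 3 8 7
f 7 6 5
f 8 6 7
f 10 9 13
f 10 13 11
f 11 13 14
f 11 14 12
f 13 9 15
f 13 15 14
f 14 15 16
f 14 16 12
f 15 9 17
f 15 17 16
f 16 17 18
f 16 18 12
f 17 9 19
f 17 19 18
f 18 19 20
f 18 20 12
f 19 9 21
f 19 21 20
f 20 21 22
f 20 22 12
f 21 9 23
f 21 23 22
f 22 23 24
f 22 24 12
f 23 9 25
f 23 25 24
f 24 25 26
f 24 26 12
f 25 9 10
f 25 10 26
f 26 10 11
f 26 11 12



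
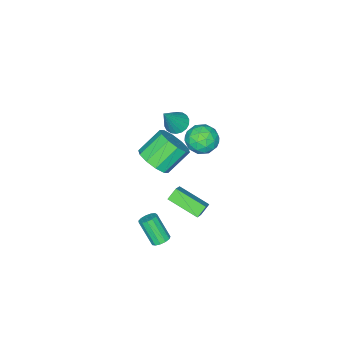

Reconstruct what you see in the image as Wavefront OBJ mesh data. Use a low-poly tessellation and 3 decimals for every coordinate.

v -1.169 -0.809 0.626
v -0.185 -0.99 0.269
v -1.375 -2.49 0.911
v -0.391 -2.671 0.554
v -0.537 -2.162 1.475
v -0.409 -1.123 1.298
v -1.151 -2.357 -0.118
v -1.023 -1.318 -0.295
v -0.174 -1.947 -0.191
v 0.206 -1.826 0.793
v -1.766 -1.654 0.387
v -1.386 -1.533 1.371
v -0.659 -0.751 0.423
v -0.901 -2.729 0.757
v -0.987 -2.429 1.299
v -0.408 -2.536 1.089
v -0.791 -0.83 1.028
v -0.212 -0.936 0.818
v -0.419 -1.626 1.526
v -1.348 -2.544 0.362
v -0.769 -2.65 0.152
v -1.152 -0.944 0.091
v -0.573 -1.051 -0.119
v -1.141 -1.854 -0.346
v -0.074 -1.42 -0.058
v -0.195 -2.409 0.11
v -0.642 -2.224 -0.286
v -0.567 -1.613 -0.389
v 0.149 -1.35 0.521
v 0.028 -2.338 0.688
v -0.058 -2.039 1.229
v 0.017 -1.428 1.126
v 0.155 -1.912 0.25
v -1.588 -1.142 0.492
v -1.709 -2.13 0.659
v -1.577 -2.052 0.054
v -1.502 -1.441 -0.049
v -1.365 -1.071 1.07
v -1.486 -2.06 1.238
v -0.993 -1.867 1.569
v -0.918 -1.256 1.466
v -1.715 -1.568 0.93
v 3.842 -1.297 2.361
v 4.426 -1.749 3.149
v 3.161 -1.295 4.347
v 2.578 -0.843 3.559
v 4.608 -1.109 3.099
v 3.343 -0.655 4.297
v 4.498 -0.541 2.767
v 3.233 -0.087 3.964
v 4.137 -0.261 2.28
v 2.872 0.193 3.477
v 3.664 -0.377 1.824
v 2.399 0.077 3.021
v 3.259 -0.845 1.573
v 1.994 -0.391 2.771
v 3.077 -1.485 1.623
v 1.812 -1.031 2.821
v 3.187 -2.053 1.956
v 1.922 -1.599 3.153
v 3.548 -2.333 2.443
v 2.283 -1.879 3.64
v 4.021 -2.217 2.899
v 2.756 -1.763 4.096
v 0.581 -2.229 -3.207
v 1.331 -1.854 -2.56
v 0.22 -0.313 -3.903
v 0.971 0.063 -3.256
v 1.169 -2.343 -3.824
v 1.92 -1.967 -3.177
v 0.809 -0.426 -4.52
v 1.559 -0.051 -3.873
v 3.853 -0.76 -4.708
v 4.19 -1.148 -4.977
v 4.185 -2.147 -3.54
v 3.847 -1.76 -3.272
v 4.392 -0.937 -4.829
v 4.386 -1.936 -3.392
v 4.422 -0.67 -4.643
v 4.417 -1.669 -3.207
v 4.271 -0.432 -4.478
v 4.266 -1.431 -3.041
v 3.988 -0.298 -4.386
v 3.982 -1.297 -2.949
v 3.661 -0.311 -4.396
v 3.656 -1.31 -2.96
v 3.396 -0.466 -4.506
v 3.39 -1.466 -3.069
v 3.275 -0.716 -4.679
v 3.27 -1.715 -3.243
v 3.338 -0.979 -4.862
v 3.333 -1.978 -3.426
v 3.564 -1.173 -4.996
v 3.559 -2.172 -3.56
v 3.882 -1.236 -5.039
v 3.877 -2.235 -3.602
v -0.02 -2.962 1.891
v 0.583 -3.187 1.488
v 1.08 -2.978 3.549
v 0.606 -2.85 1.476
v 0.506 -2.535 1.546
v 0.301 -2.304 1.685
v 0.032 -2.204 1.864
v -0.247 -2.253 2.049
v -0.481 -2.443 2.202
v -0.624 -2.736 2.294
v -0.647 -3.073 2.306
v -0.546 -3.388 2.236
v -0.341 -3.619 2.098
v -0.073 -3.719 1.918
v 0.206 -3.67 1.734
v 0.44 -3.48 1.58
f 1 38 17
f 38 12 41
f 17 41 6
f 38 41 17
f 1 17 13
f 17 6 18
f 13 18 2
f 17 18 13
f 1 13 22
f 13 2 23
f 22 23 8
f 13 23 22
f 1 22 34
f 22 8 37
f 34 37 11
f 22 37 34
f 1 34 38
f 34 11 42
f 38 42 12
f 34 42 38
f 2 18 29
f 18 6 32
f 29 32 10
f 18 32 29
f 6 41 19
f 41 12 40
f 19 40 5
f 41 40 19
f 12 42 39
f 42 11 35
f 39 35 3
f 42 35 39
f 11 37 36
f 37 8 24
f 36 24 7
f 37 24 36
f 8 23 28
f 23 2 25
f 28 25 9
f 23 25 28
f 4 30 16
f 30 10 31
f 16 31 5
f 30 31 16
f 4 16 14
f 16 5 15
f 14 15 3
f 16 15 14
f 4 14 21
f 14 3 20
f 21 20 7
f 14 20 21
f 4 21 26
f 21 7 27
f 26 27 9
f 21 27 26
f 4 26 30
f 26 9 33
f 30 33 10
f 26 33 30
f 5 31 19
f 31 10 32
f 19 32 6
f 31 32 19
f 3 15 39
f 15 5 40
f 39 40 12
f 15 40 39
f 7 20 36
f 20 3 35
f 36 35 11
f 20 35 36
f 9 27 28
f 27 7 24
f 28 24 8
f 27 24 28
f 10 33 29
f 33 9 25
f 29 25 2
f 33 25 29
f 44 43 47
f 44 47 45
f 45 47 48
f 45 48 46
f 47 43 49
f 47 49 48
f 48 49 50
f 48 50 46
f 49 43 51
f 49 51 50
f 50 51 52
f 50 52 46
f 51 43 53
f 51 53 52
f 52 53 54
f 52 54 46
f 53 43 55
f 53 55 54
f 54 55 56
f 54 56 46
f 55 43 57
f 55 57 56
f 56 57 58
f 56 58 46
f 57 43 59
f 57 59 58
f 58 59 60
f 58 60 46
f 59 43 61
f 59 61 60
f 60 61 62
f 60 62 46
f 61 43 63
f 61 63 62
f 62 63 64
f 62 64 46
f 63 43 44
f 63 44 64
f 64 44 45
f 64 45 46
f 66 68 65
f 69 66 65
f 65 68 67
f 67 69 65
f 66 72 68
f 70 66 69
f 70 72 66
f 68 72 67
f 71 69 67
f 67 72 71
f 71 70 69
f 72 70 71
f 74 73 77
f 74 77 75
f 75 77 78
f 75 78 76
f 77 73 79
f 77 79 78
f 78 79 80
f 78 80 76
f 79 73 81
f 79 81 80
f 80 81 82
f 80 82 76
f 81 73 83
f 81 83 82
f 82 83 84
f 82 84 76
f 83 73 85
f 83 85 84
f 84 85 86
f 84 86 76
f 85 73 87
f 85 87 86
f 86 87 88
f 86 88 76
f 87 73 89
f 87 89 88
f 88 89 90
f 88 90 76
f 89 73 91
f 89 91 90
f 90 91 92
f 90 92 76
f 91 73 93
f 91 93 92
f 92 93 94
f 92 94 76
f 93 73 95
f 93 95 94
f 94 95 96
f 94 96 76
f 95 73 74
f 95 74 96
f 96 74 75
f 96 75 76
f 98 97 100
f 98 100 99
f 100 97 101
f 100 101 99
f 101 97 102
f 101 102 99
f 102 97 103
f 102 103 99
f 103 97 104
f 103 104 99
f 104 97 105
f 104 105 99
f 105 97 106
f 105 106 99
f 106 97 107
f 106 107 99
f 107 97 108
f 107 108 99
f 108 97 109
f 108 109 99
f 109 97 110
f 109 110 99
f 110 97 111
f 110 111 99
f 111 97 112
f 111 112 99
f 112 97 98
f 112 98 99



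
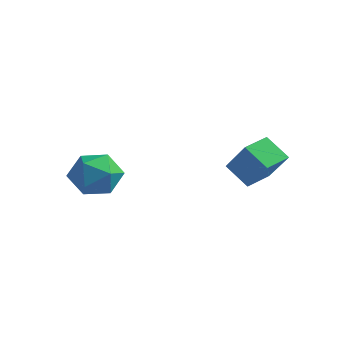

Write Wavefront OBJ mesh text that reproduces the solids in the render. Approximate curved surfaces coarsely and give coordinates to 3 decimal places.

v -3.412 -0.659 -2.375
v -2.731 -1.266 -2.309
v -4.009 -1.194 -1.131
v -3.328 -1.801 -1.065
v -3.161 -0.911 -0.938
v -2.792 -0.58 -1.707
v -3.948 -1.88 -1.733
v -3.579 -1.549 -2.502
v -3.062 -2.021 -1.912
v -2.576 -1.422 -1.421
v -4.164 -1.038 -2.019
v -3.678 -0.439 -1.528
v -0.161 2.023 -2.372
v -0.964 1.962 -1.714
v -0.108 2.999 -2.218
v -0.911 2.939 -1.56
v 0.751 1.801 -1.28
v -0.052 1.741 -0.622
v 0.804 2.778 -1.126
v 0.001 2.717 -0.468
f 1 12 6
f 1 6 2
f 1 2 8
f 1 8 11
f 1 11 12
f 2 6 10
f 6 12 5
f 12 11 3
f 11 8 7
f 8 2 9
f 4 10 5
f 4 5 3
f 4 3 7
f 4 7 9
f 4 9 10
f 5 10 6
f 3 5 12
f 7 3 11
f 9 7 8
f 10 9 2
f 14 16 13
f 17 14 13
f 13 16 15
f 15 17 13
f 14 20 16
f 18 14 17
f 18 20 14
f 16 20 15
f 19 17 15
f 15 20 19
f 19 18 17
f 20 18 19



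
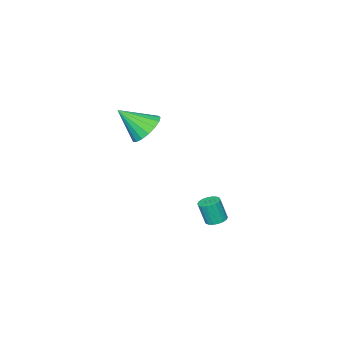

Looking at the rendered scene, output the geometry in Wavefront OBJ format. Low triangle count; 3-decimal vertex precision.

v -1.803 0.906 -3.904
v -1.39 0.479 -4.084
v -1.185 0.127 -2.776
v -1.597 0.554 -2.596
v -1.234 0.704 -4.048
v -1.029 0.352 -2.74
v -1.191 0.969 -3.983
v -0.986 0.616 -2.675
v -1.268 1.221 -3.903
v -1.063 0.869 -2.595
v -1.452 1.411 -3.823
v -1.247 1.059 -2.515
v -1.705 1.501 -3.759
v -1.5 1.149 -2.451
v -1.977 1.473 -3.724
v -1.772 1.121 -2.416
v -2.215 1.333 -3.724
v -2.01 0.981 -2.416
v -2.371 1.108 -3.76
v -2.166 0.756 -2.452
v -2.414 0.844 -3.825
v -2.209 0.491 -2.517
v -2.337 0.591 -3.905
v -2.132 0.239 -2.597
v -2.153 0.401 -3.985
v -1.948 0.049 -2.677
v -1.9 0.311 -4.049
v -1.695 -0.041 -2.741
v -1.628 0.339 -4.084
v -1.423 -0.013 -2.776
v 1.062 -1.279 3.185
v 1.488 -1.838 2.405
v 2.018 -2.381 4.495
v 1.816 -1.465 2.479
v 1.972 -1.049 2.715
v 1.919 -0.686 3.058
v 1.67 -0.459 3.431
v 1.281 -0.42 3.747
v 0.843 -0.578 3.935
v 0.454 -0.897 3.951
v 0.205 -1.303 3.791
v 0.152 -1.704 3.493
v 0.308 -2.007 3.124
v 0.636 -2.144 2.769
v 1.062 -2.083 2.509
f 2 1 5
f 2 5 3
f 3 5 6
f 3 6 4
f 5 1 7
f 5 7 6
f 6 7 8
f 6 8 4
f 7 1 9
f 7 9 8
f 8 9 10
f 8 10 4
f 9 1 11
f 9 11 10
f 10 11 12
f 10 12 4
f 11 1 13
f 11 13 12
f 12 13 14
f 12 14 4
f 13 1 15
f 13 15 14
f 14 15 16
f 14 16 4
f 15 1 17
f 15 17 16
f 16 17 18
f 16 18 4
f 17 1 19
f 17 19 18
f 18 19 20
f 18 20 4
f 19 1 21
f 19 21 20
f 20 21 22
f 20 22 4
f 21 1 23
f 21 23 22
f 22 23 24
f 22 24 4
f 23 1 25
f 23 25 24
f 24 25 26
f 24 26 4
f 25 1 27
f 25 27 26
f 26 27 28
f 26 28 4
f 27 1 29
f 27 29 28
f 28 29 30
f 28 30 4
f 29 1 2
f 29 2 30
f 30 2 3
f 30 3 4
f 32 31 34
f 32 34 33
f 34 31 35
f 34 35 33
f 35 31 36
f 35 36 33
f 36 31 37
f 36 37 33
f 37 31 38
f 37 38 33
f 38 31 39
f 38 39 33
f 39 31 40
f 39 40 33
f 40 31 41
f 40 41 33
f 41 31 42
f 41 42 33
f 42 31 43
f 42 43 33
f 43 31 44
f 43 44 33
f 44 31 45
f 44 45 33
f 45 31 32
f 45 32 33



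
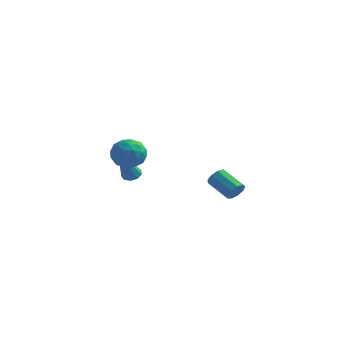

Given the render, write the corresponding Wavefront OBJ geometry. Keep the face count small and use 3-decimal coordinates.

v -3.972 3.844 -3.019
v -3.458 3.905 -2.967
v -4.008 2.636 -1.241
v -3.629 4.165 -2.794
v -3.961 4.274 -2.726
v -4.298 4.183 -2.795
v -4.482 3.933 -2.969
v -4.427 3.642 -3.166
v -4.16 3.445 -3.294
v -3.804 3.436 -3.293
v -3.527 3.617 -3.164
v -2.411 1.193 -0.818
v -1.655 0.686 -0.904
v -2.925 0.254 0.204
v -2.169 -0.253 0.118
v -2.122 0.578 0.497
v -1.804 1.158 -0.135
v -2.776 -0.218 -0.565
v -2.458 0.362 -1.197
v -1.881 -0.187 -0.748
v -1.476 0.306 -0.091
v -3.104 0.634 -0.609
v -2.699 1.127 0.048
v -1.988 1.022 -0.95
v -2.592 -0.082 0.25
v -2.564 0.406 0.473
v -2.12 0.108 0.423
v -2.075 1.3 -0.498
v -1.631 1.002 -0.549
v -1.905 0.938 0.274
v -2.949 -0.062 -0.151
v -2.505 -0.36 -0.202
v -2.46 0.832 -1.123
v -2.016 0.534 -1.173
v -2.675 0.002 -0.974
v -1.676 0.211 -0.909
v -1.978 -0.341 -0.309
v -2.335 -0.321 -0.71
v -2.148 0.021 -1.081
v -1.438 0.5 -0.523
v -1.74 -0.052 0.077
v -1.712 0.437 0.3
v -1.526 0.778 -0.071
v -1.571 -0.013 -0.432
v -2.84 0.992 -0.777
v -3.142 0.44 -0.177
v -3.054 0.162 -0.629
v -2.868 0.503 -1
v -2.602 1.281 -0.391
v -2.904 0.729 0.209
v -2.432 0.919 0.381
v -2.245 1.261 0.01
v -3.009 0.953 -0.268
v 2.962 0.841 -1.997
v 3.139 0.587 -1.555
v 1.996 0.925 -0.901
v 1.818 1.179 -1.343
v 3.247 0.94 -1.549
v 2.103 1.278 -0.895
v 3.221 1.247 -1.753
v 2.077 1.585 -1.099
v 3.074 1.364 -2.071
v 1.93 1.702 -1.417
v 2.874 1.236 -2.354
v 1.731 1.574 -1.7
v 2.716 0.924 -2.47
v 1.572 1.261 -1.817
v 2.672 0.572 -2.365
v 1.528 0.91 -1.711
v 2.764 0.347 -2.087
v 1.621 0.685 -1.433
v 2.949 0.353 -1.767
v 1.805 0.69 -1.114
f 2 1 4
f 2 4 3
f 4 1 5
f 4 5 3
f 5 1 6
f 5 6 3
f 6 1 7
f 6 7 3
f 7 1 8
f 7 8 3
f 8 1 9
f 8 9 3
f 9 1 10
f 9 10 3
f 10 1 11
f 10 11 3
f 11 1 2
f 11 2 3
f 12 49 28
f 49 23 52
f 28 52 17
f 49 52 28
f 12 28 24
f 28 17 29
f 24 29 13
f 28 29 24
f 12 24 33
f 24 13 34
f 33 34 19
f 24 34 33
f 12 33 45
f 33 19 48
f 45 48 22
f 33 48 45
f 12 45 49
f 45 22 53
f 49 53 23
f 45 53 49
f 13 29 40
f 29 17 43
f 40 43 21
f 29 43 40
f 17 52 30
f 52 23 51
f 30 51 16
f 52 51 30
f 23 53 50
f 53 22 46
f 50 46 14
f 53 46 50
f 22 48 47
f 48 19 35
f 47 35 18
f 48 35 47
f 19 34 39
f 34 13 36
f 39 36 20
f 34 36 39
f 15 41 27
f 41 21 42
f 27 42 16
f 41 42 27
f 15 27 25
f 27 16 26
f 25 26 14
f 27 26 25
f 15 25 32
f 25 14 31
f 32 31 18
f 25 31 32
f 15 32 37
f 32 18 38
f 37 38 20
f 32 38 37
f 15 37 41
f 37 20 44
f 41 44 21
f 37 44 41
f 16 42 30
f 42 21 43
f 30 43 17
f 42 43 30
f 14 26 50
f 26 16 51
f 50 51 23
f 26 51 50
f 18 31 47
f 31 14 46
f 47 46 22
f 31 46 47
f 20 38 39
f 38 18 35
f 39 35 19
f 38 35 39
f 21 44 40
f 44 20 36
f 40 36 13
f 44 36 40
f 55 54 58
f 55 58 56
f 56 58 59
f 56 59 57
f 58 54 60
f 58 60 59
f 59 60 61
f 59 61 57
f 60 54 62
f 60 62 61
f 61 62 63
f 61 63 57
f 62 54 64
f 62 64 63
f 63 64 65
f 63 65 57
f 64 54 66
f 64 66 65
f 65 66 67
f 65 67 57
f 66 54 68
f 66 68 67
f 67 68 69
f 67 69 57
f 68 54 70
f 68 70 69
f 69 70 71
f 69 71 57
f 70 54 72
f 70 72 71
f 71 72 73
f 71 73 57
f 72 54 55
f 72 55 73
f 73 55 56
f 73 56 57



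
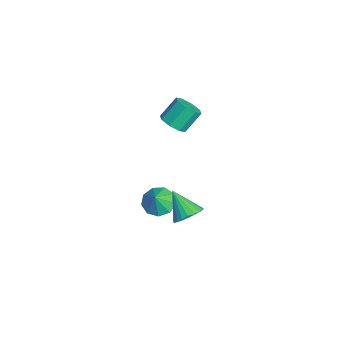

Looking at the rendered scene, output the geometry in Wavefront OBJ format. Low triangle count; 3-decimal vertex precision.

v -3.119 3.437 -0.537
v -2.445 3.129 -0.062
v -2.808 4.114 1.092
v -3.481 4.423 0.617
v -2.269 3.65 -0.451
v -2.632 4.635 0.702
v -2.591 4.046 -0.891
v -2.953 5.031 0.263
v -3.222 4.086 -1.123
v -3.584 5.071 0.031
v -3.792 3.746 -1.012
v -4.155 4.731 0.142
v -3.968 3.225 -0.622
v -4.331 4.21 0.531
v -3.647 2.829 -0.183
v -4.009 3.814 0.971
v -3.016 2.789 0.049
v -3.378 3.774 1.203
v 4.06 2.905 -1.921
v 4.666 3.126 -1.279
v 2.98 2.255 -0.679
v 4.455 3.439 -1.299
v 4.175 3.66 -1.426
v 3.876 3.75 -1.639
v 3.608 3.695 -1.901
v 3.418 3.502 -2.166
v 3.34 3.207 -2.389
v 3.386 2.859 -2.531
v 3.548 2.519 -2.568
v 3.799 2.246 -2.493
v 4.095 2.087 -2.319
v 4.385 2.069 -2.076
v 4.619 2.196 -1.807
v 4.756 2.445 -1.557
v 4.772 2.774 -1.371
v 1.183 1.834 -3.256
v 1.984 1.679 -3.779
v 1.757 1.526 -2.284
v 1.968 2.309 -3.57
v 1.583 2.716 -3.214
v 1.012 2.71 -2.877
v 0.52 2.294 -2.718
v 0.338 1.663 -2.81
v 0.552 1.111 -3.111
v 1.06 0.898 -3.48
v 1.626 1.122 -3.743
f 2 1 5
f 2 5 3
f 3 5 6
f 3 6 4
f 5 1 7
f 5 7 6
f 6 7 8
f 6 8 4
f 7 1 9
f 7 9 8
f 8 9 10
f 8 10 4
f 9 1 11
f 9 11 10
f 10 11 12
f 10 12 4
f 11 1 13
f 11 13 12
f 12 13 14
f 12 14 4
f 13 1 15
f 13 15 14
f 14 15 16
f 14 16 4
f 15 1 17
f 15 17 16
f 16 17 18
f 16 18 4
f 17 1 2
f 17 2 18
f 18 2 3
f 18 3 4
f 20 19 22
f 20 22 21
f 22 19 23
f 22 23 21
f 23 19 24
f 23 24 21
f 24 19 25
f 24 25 21
f 25 19 26
f 25 26 21
f 26 19 27
f 26 27 21
f 27 19 28
f 27 28 21
f 28 19 29
f 28 29 21
f 29 19 30
f 29 30 21
f 30 19 31
f 30 31 21
f 31 19 32
f 31 32 21
f 32 19 33
f 32 33 21
f 33 19 34
f 33 34 21
f 34 19 35
f 34 35 21
f 35 19 20
f 35 20 21
f 37 36 39
f 37 39 38
f 39 36 40
f 39 40 38
f 40 36 41
f 40 41 38
f 41 36 42
f 41 42 38
f 42 36 43
f 42 43 38
f 43 36 44
f 43 44 38
f 44 36 45
f 44 45 38
f 45 36 46
f 45 46 38
f 46 36 37
f 46 37 38



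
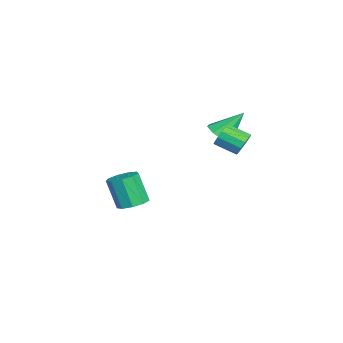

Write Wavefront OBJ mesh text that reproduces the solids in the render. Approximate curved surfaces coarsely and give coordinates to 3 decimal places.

v 0.492 2.507 2.25
v 1.198 2.17 2.675
v 0.208 3.753 3.71
v 1.364 2.688 2.265
v 1.019 3.101 1.847
v 0.366 3.165 1.664
v -0.213 2.845 1.825
v -0.379 2.326 2.235
v -0.034 1.914 2.653
v 0.619 1.849 2.836
v 3.648 3.873 3.119
v 4.226 3.936 3.577
v 3.91 2.75 4.139
v 3.332 2.687 3.681
v 3.902 4.114 3.77
v 3.587 2.928 4.333
v 3.498 4.216 3.757
v 3.182 3.03 4.32
v 3.141 4.208 3.542
v 2.826 3.022 4.104
v 2.945 4.094 3.192
v 2.63 2.908 3.754
v 2.973 3.91 2.818
v 2.657 2.724 3.381
v 3.214 3.714 2.541
v 2.898 2.528 3.103
v 3.593 3.569 2.446
v 3.278 2.383 3.009
v 3.99 3.52 2.566
v 3.674 2.334 3.128
v 4.278 3.583 2.861
v 3.962 2.397 3.423
v 4.366 3.738 3.237
v 4.05 2.552 3.8
v -1.048 -2.233 -4.137
v -0.444 -1.617 -3.765
v -0.927 -2.25 -1.931
v -1.532 -2.867 -2.303
v -1.024 -1.347 -3.825
v -1.508 -1.98 -1.991
v -1.616 -1.492 -4.031
v -2.1 -2.125 -2.197
v -1.942 -1.983 -4.287
v -2.426 -2.617 -2.452
v -1.85 -2.592 -4.472
v -2.334 -3.225 -2.638
v -1.383 -3.033 -4.501
v -1.866 -3.666 -2.667
v -0.759 -3.1 -4.36
v -1.243 -3.733 -2.525
v -0.271 -2.761 -4.114
v -0.754 -3.394 -2.28
v -0.146 -2.176 -3.879
v -0.63 -2.809 -2.045
f 2 1 4
f 2 4 3
f 4 1 5
f 4 5 3
f 5 1 6
f 5 6 3
f 6 1 7
f 6 7 3
f 7 1 8
f 7 8 3
f 8 1 9
f 8 9 3
f 9 1 10
f 9 10 3
f 10 1 2
f 10 2 3
f 12 11 15
f 12 15 13
f 13 15 16
f 13 16 14
f 15 11 17
f 15 17 16
f 16 17 18
f 16 18 14
f 17 11 19
f 17 19 18
f 18 19 20
f 18 20 14
f 19 11 21
f 19 21 20
f 20 21 22
f 20 22 14
f 21 11 23
f 21 23 22
f 22 23 24
f 22 24 14
f 23 11 25
f 23 25 24
f 24 25 26
f 24 26 14
f 25 11 27
f 25 27 26
f 26 27 28
f 26 28 14
f 27 11 29
f 27 29 28
f 28 29 30
f 28 30 14
f 29 11 31
f 29 31 30
f 30 31 32
f 30 32 14
f 31 11 33
f 31 33 32
f 32 33 34
f 32 34 14
f 33 11 12
f 33 12 34
f 34 12 13
f 34 13 14
f 36 35 39
f 36 39 37
f 37 39 40
f 37 40 38
f 39 35 41
f 39 41 40
f 40 41 42
f 40 42 38
f 41 35 43
f 41 43 42
f 42 43 44
f 42 44 38
f 43 35 45
f 43 45 44
f 44 45 46
f 44 46 38
f 45 35 47
f 45 47 46
f 46 47 48
f 46 48 38
f 47 35 49
f 47 49 48
f 48 49 50
f 48 50 38
f 49 35 51
f 49 51 50
f 50 51 52
f 50 52 38
f 51 35 53
f 51 53 52
f 52 53 54
f 52 54 38
f 53 35 36
f 53 36 54
f 54 36 37
f 54 37 38



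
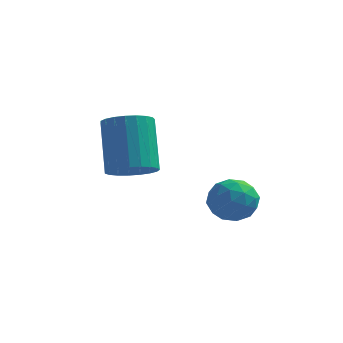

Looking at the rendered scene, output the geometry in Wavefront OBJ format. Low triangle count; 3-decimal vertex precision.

v 3.178 0.301 -2.65
v 4.056 0.107 -2.867
v 2.824 -1.147 -2.793
v 3.702 -1.341 -3.01
v 3.486 -1.077 -2.15
v 3.705 -0.182 -2.062
v 3.175 -0.858 -3.598
v 3.394 0.037 -3.51
v 4.055 -0.609 -3.453
v 4.246 -0.744 -2.558
v 2.634 -0.296 -3.102
v 2.825 -0.431 -2.207
v 3.648 0.331 -2.746
v 3.232 -1.371 -2.914
v 3.104 -1.216 -2.408
v 3.621 -1.329 -2.536
v 3.442 0.161 -2.273
v 3.958 0.047 -2.4
v 3.622 -0.648 -1.979
v 2.922 -1.087 -3.26
v 3.438 -1.201 -3.387
v 3.259 0.289 -3.124
v 3.776 0.176 -3.252
v 3.258 -0.392 -3.681
v 4.164 -0.204 -3.218
v 3.955 -1.055 -3.302
v 3.646 -0.771 -3.648
v 3.775 -0.245 -3.596
v 4.276 -0.283 -2.692
v 4.068 -1.134 -2.776
v 3.941 -0.979 -2.27
v 4.069 -0.453 -2.219
v 4.275 -0.704 -3.037
v 2.812 0.094 -2.884
v 2.604 -0.757 -2.968
v 2.811 -0.587 -3.441
v 2.939 -0.061 -3.39
v 2.925 0.015 -2.358
v 2.716 -0.836 -2.442
v 3.105 -0.795 -2.064
v 3.234 -0.269 -2.012
v 2.605 -0.336 -2.623
v 0.223 -1.199 -1.668
v 0.87 -0.595 -1.829
v 0.344 0.464 0.027
v -0.303 -0.141 0.188
v 0.576 -0.441 -2
v 0.049 0.618 -0.145
v 0.22 -0.418 -2.114
v -0.306 0.641 -0.259
v -0.135 -0.53 -2.151
v -0.661 0.529 -0.296
v -0.428 -0.758 -2.104
v -0.955 0.301 -0.249
v -0.609 -1.062 -1.982
v -1.135 -0.003 -0.127
v -0.646 -1.39 -1.805
v -1.172 -0.331 0.05
v -0.532 -1.685 -1.605
v -1.058 -0.626 0.25
v -0.288 -1.896 -1.415
v -0.814 -0.837 0.44
v 0.045 -1.986 -1.269
v -0.482 -0.928 0.586
v 0.408 -1.941 -1.192
v -0.118 -0.882 0.663
v 0.739 -1.767 -1.197
v 0.213 -0.708 0.658
v 0.982 -1.495 -1.284
v 0.455 -0.436 0.572
v 1.093 -1.172 -1.437
v 0.566 -0.113 0.419
v 1.053 -0.854 -1.629
v 0.527 0.205 0.226
f 1 38 17
f 38 12 41
f 17 41 6
f 38 41 17
f 1 17 13
f 17 6 18
f 13 18 2
f 17 18 13
f 1 13 22
f 13 2 23
f 22 23 8
f 13 23 22
f 1 22 34
f 22 8 37
f 34 37 11
f 22 37 34
f 1 34 38
f 34 11 42
f 38 42 12
f 34 42 38
f 2 18 29
f 18 6 32
f 29 32 10
f 18 32 29
f 6 41 19
f 41 12 40
f 19 40 5
f 41 40 19
f 12 42 39
f 42 11 35
f 39 35 3
f 42 35 39
f 11 37 36
f 37 8 24
f 36 24 7
f 37 24 36
f 8 23 28
f 23 2 25
f 28 25 9
f 23 25 28
f 4 30 16
f 30 10 31
f 16 31 5
f 30 31 16
f 4 16 14
f 16 5 15
f 14 15 3
f 16 15 14
f 4 14 21
f 14 3 20
f 21 20 7
f 14 20 21
f 4 21 26
f 21 7 27
f 26 27 9
f 21 27 26
f 4 26 30
f 26 9 33
f 30 33 10
f 26 33 30
f 5 31 19
f 31 10 32
f 19 32 6
f 31 32 19
f 3 15 39
f 15 5 40
f 39 40 12
f 15 40 39
f 7 20 36
f 20 3 35
f 36 35 11
f 20 35 36
f 9 27 28
f 27 7 24
f 28 24 8
f 27 24 28
f 10 33 29
f 33 9 25
f 29 25 2
f 33 25 29
f 44 43 47
f 44 47 45
f 45 47 48
f 45 48 46
f 47 43 49
f 47 49 48
f 48 49 50
f 48 50 46
f 49 43 51
f 49 51 50
f 50 51 52
f 50 52 46
f 51 43 53
f 51 53 52
f 52 53 54
f 52 54 46
f 53 43 55
f 53 55 54
f 54 55 56
f 54 56 46
f 55 43 57
f 55 57 56
f 56 57 58
f 56 58 46
f 57 43 59
f 57 59 58
f 58 59 60
f 58 60 46
f 59 43 61
f 59 61 60
f 60 61 62
f 60 62 46
f 61 43 63
f 61 63 62
f 62 63 64
f 62 64 46
f 63 43 65
f 63 65 64
f 64 65 66
f 64 66 46
f 65 43 67
f 65 67 66
f 66 67 68
f 66 68 46
f 67 43 69
f 67 69 68
f 68 69 70
f 68 70 46
f 69 43 71
f 69 71 70
f 70 71 72
f 70 72 46
f 71 43 73
f 71 73 72
f 72 73 74
f 72 74 46
f 73 43 44
f 73 44 74
f 74 44 45
f 74 45 46



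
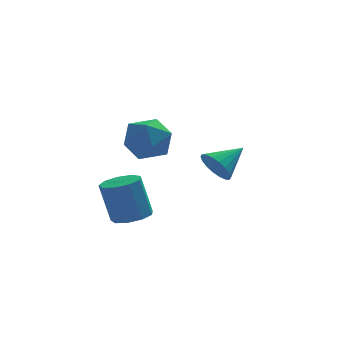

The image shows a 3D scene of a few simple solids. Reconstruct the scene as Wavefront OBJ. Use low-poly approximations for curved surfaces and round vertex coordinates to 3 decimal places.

v 3.166 2.996 -1.488
v 3.725 2.377 -1.899
v 4.514 3.684 -0.692
v 3.723 2.692 -2.168
v 3.611 3.067 -2.302
v 3.41 3.428 -2.275
v 3.161 3.703 -2.092
v 2.913 3.838 -1.789
v 2.716 3.807 -1.427
v 2.607 3.615 -1.077
v 2.609 3.3 -0.808
v 2.722 2.925 -0.674
v 2.922 2.564 -0.701
v 3.171 2.288 -0.885
v 3.419 2.153 -1.187
v 3.617 2.184 -1.549
v -1.178 -2.159 -1.769
v -0.432 -2.58 -1.531
v -0.875 -2.303 0.348
v -1.622 -1.881 0.109
v -0.324 -1.984 -1.593
v -0.767 -1.707 0.285
v -0.615 -1.47 -1.738
v -1.058 -1.193 0.141
v -1.171 -1.278 -1.897
v -1.614 -1.001 -0.019
v -1.73 -1.498 -1.997
v -2.173 -1.221 -0.118
v -2.031 -2.027 -1.99
v -2.474 -1.75 -0.111
v -1.933 -2.618 -1.88
v -2.376 -2.341 -0.001
v -1.482 -2.994 -1.718
v -1.925 -2.716 0.161
v -0.889 -2.979 -1.58
v -1.332 -2.702 0.298
v 0.024 3.199 0.793
v 0.523 2.574 1.727
v -0.403 1.486 -0.127
v 0.096 0.861 0.807
v -0.956 1.476 0.972
v -0.692 2.535 1.541
v 0.812 1.525 0.059
v 1.076 2.584 0.628
v 1.011 1.539 1.273
v -0.082 1.508 1.838
v 0.202 2.552 -0.238
v -0.891 2.521 0.327
f 2 1 4
f 2 4 3
f 4 1 5
f 4 5 3
f 5 1 6
f 5 6 3
f 6 1 7
f 6 7 3
f 7 1 8
f 7 8 3
f 8 1 9
f 8 9 3
f 9 1 10
f 9 10 3
f 10 1 11
f 10 11 3
f 11 1 12
f 11 12 3
f 12 1 13
f 12 13 3
f 13 1 14
f 13 14 3
f 14 1 15
f 14 15 3
f 15 1 16
f 15 16 3
f 16 1 2
f 16 2 3
f 18 17 21
f 18 21 19
f 19 21 22
f 19 22 20
f 21 17 23
f 21 23 22
f 22 23 24
f 22 24 20
f 23 17 25
f 23 25 24
f 24 25 26
f 24 26 20
f 25 17 27
f 25 27 26
f 26 27 28
f 26 28 20
f 27 17 29
f 27 29 28
f 28 29 30
f 28 30 20
f 29 17 31
f 29 31 30
f 30 31 32
f 30 32 20
f 31 17 33
f 31 33 32
f 32 33 34
f 32 34 20
f 33 17 35
f 33 35 34
f 34 35 36
f 34 36 20
f 35 17 18
f 35 18 36
f 36 18 19
f 36 19 20
f 37 48 42
f 37 42 38
f 37 38 44
f 37 44 47
f 37 47 48
f 38 42 46
f 42 48 41
f 48 47 39
f 47 44 43
f 44 38 45
f 40 46 41
f 40 41 39
f 40 39 43
f 40 43 45
f 40 45 46
f 41 46 42
f 39 41 48
f 43 39 47
f 45 43 44
f 46 45 38



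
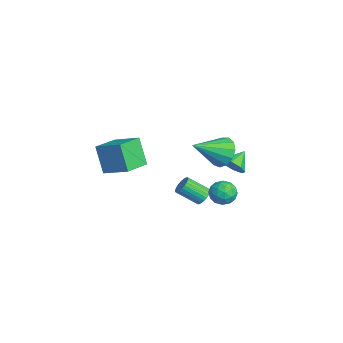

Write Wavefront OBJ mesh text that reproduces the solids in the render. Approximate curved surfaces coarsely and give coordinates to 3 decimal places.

v 2.059 2.516 -3.308
v 2.563 2.943 -2.738
v 3.197 1.857 -3.822
v 3.701 2.284 -3.252
v 3.143 1.676 -2.97
v 2.439 2.084 -2.652
v 3.321 2.716 -3.908
v 2.617 3.124 -3.59
v 3.343 3.067 -3.109
v 3.233 2.424 -2.529
v 2.527 2.376 -4.031
v 2.417 1.733 -3.451
v 2.211 2.787 -2.978
v 3.549 2.013 -3.582
v 3.221 1.655 -3.416
v 3.517 1.907 -3.081
v 2.138 2.282 -2.927
v 2.435 2.533 -2.592
v 2.775 1.789 -2.728
v 3.325 2.267 -3.968
v 3.622 2.518 -3.633
v 2.243 2.893 -3.479
v 2.539 3.145 -3.144
v 2.985 3.011 -3.832
v 2.966 3.111 -2.861
v 3.635 2.724 -3.163
v 3.411 2.978 -3.549
v 2.998 3.217 -3.362
v 2.901 2.734 -2.52
v 3.57 2.346 -2.822
v 3.242 1.989 -2.656
v 2.828 2.228 -2.47
v 3.36 2.807 -2.738
v 2.19 2.454 -3.738
v 2.859 2.066 -4.04
v 2.932 2.572 -4.09
v 2.518 2.811 -3.904
v 2.125 2.076 -3.397
v 2.794 1.689 -3.699
v 2.762 1.583 -3.198
v 2.349 1.822 -3.011
v 2.4 1.993 -3.822
v 3.085 -3.34 -0.021
v 2.295 -3.597 1.632
v 4.203 -2.211 0.688
v 3.413 -2.468 2.342
v 4.167 -4.612 0.298
v 3.377 -4.869 1.952
v 5.285 -3.483 1.008
v 4.495 -3.74 2.661
v 3.636 2.155 0.631
v 4.35 2.676 1.197
v 4.084 0.325 1.749
v 3.838 2.727 1.488
v 3.261 2.597 1.506
v 2.803 2.327 1.247
v 2.609 2.001 0.793
v 2.742 1.725 0.287
v 3.158 1.584 -0.11
v 3.726 1.625 -0.271
v 4.265 1.834 -0.146
v 4.604 2.145 0.226
v 4.636 2.458 0.727
v 0.588 3.532 -2.718
v 1.159 4.141 -2.963
v -0.068 4.428 -2.022
v 0.644 4.09 -3.383
v 0.097 3.713 -3.413
v -0.164 3.23 -3.036
v 0.016 2.924 -2.472
v 0.531 2.974 -2.053
v 1.079 3.351 -2.023
v 1.339 3.835 -2.4
v 2.076 1.495 -4.025
v 2.626 1.535 -3.742
v 2.234 0.345 -2.812
v 1.684 0.305 -3.095
v 2.493 1.684 -3.607
v 2.101 0.494 -2.677
v 2.296 1.805 -3.535
v 1.904 0.615 -2.605
v 2.065 1.879 -3.538
v 1.673 0.689 -2.608
v 1.837 1.894 -3.615
v 1.444 0.704 -2.686
v 1.644 1.848 -3.755
v 1.252 0.659 -2.825
v 1.518 1.749 -3.935
v 1.125 0.559 -3.006
v 1.476 1.611 -4.129
v 1.084 0.421 -3.2
v 1.526 1.455 -4.308
v 1.134 0.265 -3.378
v 1.659 1.306 -4.443
v 1.267 0.116 -3.513
v 1.856 1.185 -4.515
v 1.464 -0.005 -3.585
v 2.087 1.111 -4.512
v 1.695 -0.079 -3.582
v 2.316 1.096 -4.434
v 1.923 -0.094 -3.505
v 2.508 1.141 -4.295
v 2.116 -0.048 -3.365
v 2.635 1.241 -4.114
v 2.242 0.051 -3.185
v 2.676 1.379 -3.92
v 2.284 0.189 -2.991
f 1 38 17
f 38 12 41
f 17 41 6
f 38 41 17
f 1 17 13
f 17 6 18
f 13 18 2
f 17 18 13
f 1 13 22
f 13 2 23
f 22 23 8
f 13 23 22
f 1 22 34
f 22 8 37
f 34 37 11
f 22 37 34
f 1 34 38
f 34 11 42
f 38 42 12
f 34 42 38
f 2 18 29
f 18 6 32
f 29 32 10
f 18 32 29
f 6 41 19
f 41 12 40
f 19 40 5
f 41 40 19
f 12 42 39
f 42 11 35
f 39 35 3
f 42 35 39
f 11 37 36
f 37 8 24
f 36 24 7
f 37 24 36
f 8 23 28
f 23 2 25
f 28 25 9
f 23 25 28
f 4 30 16
f 30 10 31
f 16 31 5
f 30 31 16
f 4 16 14
f 16 5 15
f 14 15 3
f 16 15 14
f 4 14 21
f 14 3 20
f 21 20 7
f 14 20 21
f 4 21 26
f 21 7 27
f 26 27 9
f 21 27 26
f 4 26 30
f 26 9 33
f 30 33 10
f 26 33 30
f 5 31 19
f 31 10 32
f 19 32 6
f 31 32 19
f 3 15 39
f 15 5 40
f 39 40 12
f 15 40 39
f 7 20 36
f 20 3 35
f 36 35 11
f 20 35 36
f 9 27 28
f 27 7 24
f 28 24 8
f 27 24 28
f 10 33 29
f 33 9 25
f 29 25 2
f 33 25 29
f 44 46 43
f 47 44 43
f 43 46 45
f 45 47 43
f 44 50 46
f 48 44 47
f 48 50 44
f 46 50 45
f 49 47 45
f 45 50 49
f 49 48 47
f 50 48 49
f 52 51 54
f 52 54 53
f 54 51 55
f 54 55 53
f 55 51 56
f 55 56 53
f 56 51 57
f 56 57 53
f 57 51 58
f 57 58 53
f 58 51 59
f 58 59 53
f 59 51 60
f 59 60 53
f 60 51 61
f 60 61 53
f 61 51 62
f 61 62 53
f 62 51 63
f 62 63 53
f 63 51 52
f 63 52 53
f 65 64 67
f 65 67 66
f 67 64 68
f 67 68 66
f 68 64 69
f 68 69 66
f 69 64 70
f 69 70 66
f 70 64 71
f 70 71 66
f 71 64 72
f 71 72 66
f 72 64 73
f 72 73 66
f 73 64 65
f 73 65 66
f 75 74 78
f 75 78 76
f 76 78 79
f 76 79 77
f 78 74 80
f 78 80 79
f 79 80 81
f 79 81 77
f 80 74 82
f 80 82 81
f 81 82 83
f 81 83 77
f 82 74 84
f 82 84 83
f 83 84 85
f 83 85 77
f 84 74 86
f 84 86 85
f 85 86 87
f 85 87 77
f 86 74 88
f 86 88 87
f 87 88 89
f 87 89 77
f 88 74 90
f 88 90 89
f 89 90 91
f 89 91 77
f 90 74 92
f 90 92 91
f 91 92 93
f 91 93 77
f 92 74 94
f 92 94 93
f 93 94 95
f 93 95 77
f 94 74 96
f 94 96 95
f 95 96 97
f 95 97 77
f 96 74 98
f 96 98 97
f 97 98 99
f 97 99 77
f 98 74 100
f 98 100 99
f 99 100 101
f 99 101 77
f 100 74 102
f 100 102 101
f 101 102 103
f 101 103 77
f 102 74 104
f 102 104 103
f 103 104 105
f 103 105 77
f 104 74 106
f 104 106 105
f 105 106 107
f 105 107 77
f 106 74 75
f 106 75 107
f 107 75 76
f 107 76 77



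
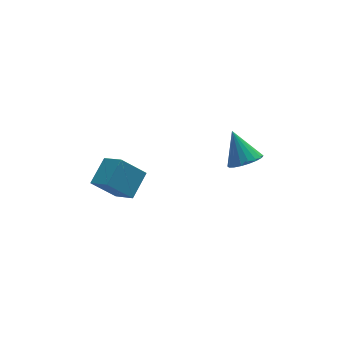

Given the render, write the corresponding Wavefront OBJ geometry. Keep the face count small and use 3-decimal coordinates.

v 3.707 -3.575 1.442
v 4.776 -3.432 1.49
v 3.453 -2.245 3.138
v 4.634 -3.082 1.193
v 4.309 -2.829 0.946
v 3.864 -2.724 0.797
v 3.388 -2.787 0.776
v 2.975 -3.007 0.887
v 2.707 -3.339 1.108
v 2.637 -3.718 1.395
v 2.779 -4.069 1.691
v 3.105 -4.322 1.939
v 3.549 -4.427 2.088
v 4.025 -4.363 2.109
v 4.438 -4.144 1.998
v 4.706 -3.811 1.777
v -4.201 -2.415 1.297
v -2.943 -1.366 2.156
v -4.695 -1.01 0.304
v -3.436 0.039 1.163
v -2.884 -2.899 -0.043
v -1.625 -1.85 0.816
v -3.377 -1.494 -1.036
v -2.119 -0.445 -0.177
f 2 1 4
f 2 4 3
f 4 1 5
f 4 5 3
f 5 1 6
f 5 6 3
f 6 1 7
f 6 7 3
f 7 1 8
f 7 8 3
f 8 1 9
f 8 9 3
f 9 1 10
f 9 10 3
f 10 1 11
f 10 11 3
f 11 1 12
f 11 12 3
f 12 1 13
f 12 13 3
f 13 1 14
f 13 14 3
f 14 1 15
f 14 15 3
f 15 1 16
f 15 16 3
f 16 1 2
f 16 2 3
f 18 20 17
f 21 18 17
f 17 20 19
f 19 21 17
f 18 24 20
f 22 18 21
f 22 24 18
f 20 24 19
f 23 21 19
f 19 24 23
f 23 22 21
f 24 22 23



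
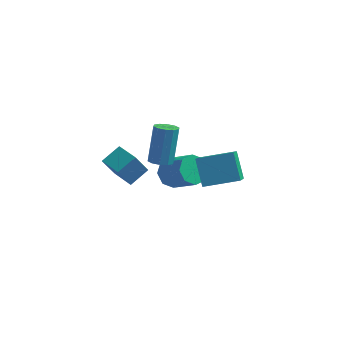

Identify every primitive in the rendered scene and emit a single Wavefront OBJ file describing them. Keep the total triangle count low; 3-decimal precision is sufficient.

v -2.05 1.816 -2.892
v -2.494 1.299 -1.669
v -3.084 2.602 -2.935
v -3.529 2.086 -1.712
v -1.451 2.634 -2.328
v -1.896 2.118 -1.105
v -2.486 3.421 -2.371
v -2.93 2.904 -1.148
v -0.437 1.288 -0.421
v 0.167 1.209 -0.397
v 0.201 2.033 1.426
v -0.403 2.112 1.401
v 0.1 1.548 -0.548
v 0.134 2.371 1.274
v -0.172 1.787 -0.652
v -0.138 2.611 1.171
v -0.546 1.836 -0.667
v -0.512 2.659 1.156
v -0.878 1.676 -0.588
v -0.844 2.499 1.234
v -1.041 1.367 -0.446
v -1.007 2.191 1.377
v -0.974 1.029 -0.294
v -0.94 1.852 1.528
v -0.702 0.789 -0.191
v -0.668 1.613 1.632
v -0.328 0.741 -0.176
v -0.294 1.564 1.647
v 0.004 0.901 -0.254
v 0.038 1.724 1.568
v -0.78 4.319 -3.734
v -0.223 4.34 -4.389
v 1.058 3.662 -3.32
v 0.5 3.641 -2.666
v -0.221 4.897 -4.038
v 1.06 4.219 -2.97
v -0.546 5.115 -3.509
v 0.734 4.438 -2.441
v -1.009 4.867 -3.112
v 0.271 4.189 -2.044
v -1.338 4.298 -3.08
v -0.057 3.62 -2.011
v -1.34 3.741 -3.43
v -0.059 3.063 -2.362
v -1.014 3.522 -3.959
v 0.266 2.845 -2.891
v -0.551 3.771 -4.356
v 0.729 3.093 -3.288
v 2.546 -2.478 1.569
v 2.016 -1.705 2.702
v 2.357 -1.092 0.535
v 1.827 -0.319 1.667
v 4.093 -1.981 1.953
v 3.563 -1.208 3.085
v 3.904 -0.595 0.918
v 3.374 0.178 2.051
f 2 4 1
f 5 2 1
f 1 4 3
f 3 5 1
f 2 8 4
f 6 2 5
f 6 8 2
f 4 8 3
f 7 5 3
f 3 8 7
f 7 6 5
f 8 6 7
f 10 9 13
f 10 13 11
f 11 13 14
f 11 14 12
f 13 9 15
f 13 15 14
f 14 15 16
f 14 16 12
f 15 9 17
f 15 17 16
f 16 17 18
f 16 18 12
f 17 9 19
f 17 19 18
f 18 19 20
f 18 20 12
f 19 9 21
f 19 21 20
f 20 21 22
f 20 22 12
f 21 9 23
f 21 23 22
f 22 23 24
f 22 24 12
f 23 9 25
f 23 25 24
f 24 25 26
f 24 26 12
f 25 9 27
f 25 27 26
f 26 27 28
f 26 28 12
f 27 9 29
f 27 29 28
f 28 29 30
f 28 30 12
f 29 9 10
f 29 10 30
f 30 10 11
f 30 11 12
f 32 31 35
f 32 35 33
f 33 35 36
f 33 36 34
f 35 31 37
f 35 37 36
f 36 37 38
f 36 38 34
f 37 31 39
f 37 39 38
f 38 39 40
f 38 40 34
f 39 31 41
f 39 41 40
f 40 41 42
f 40 42 34
f 41 31 43
f 41 43 42
f 42 43 44
f 42 44 34
f 43 31 45
f 43 45 44
f 44 45 46
f 44 46 34
f 45 31 47
f 45 47 46
f 46 47 48
f 46 48 34
f 47 31 32
f 47 32 48
f 48 32 33
f 48 33 34
f 50 52 49
f 53 50 49
f 49 52 51
f 51 53 49
f 50 56 52
f 54 50 53
f 54 56 50
f 52 56 51
f 55 53 51
f 51 56 55
f 55 54 53
f 56 54 55

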